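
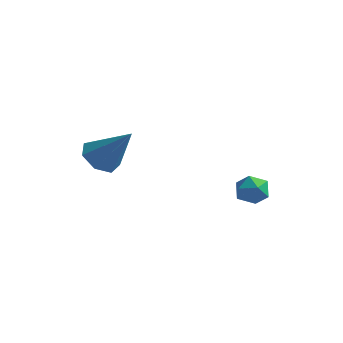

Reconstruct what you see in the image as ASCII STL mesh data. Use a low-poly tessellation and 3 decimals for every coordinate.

solid 
facet normal -0.637 -0.055 -0.769
outer loop
vertex -1.306 -0.994 2.201
vertex -1.944 -0.655 2.705
vertex -1.364 -0.232 2.195
endloop
endfacet
facet normal 0.948 0.070 -0.309
outer loop
vertex -1.306 -0.994 2.201
vertex -1.364 -0.232 2.195
vertex -0.676 -0.545 4.235
endloop
endfacet
facet normal -0.636 -0.055 -0.769
outer loop
vertex -1.364 -0.232 2.195
vertex -1.944 -0.655 2.705
vertex -1.858 0.211 2.572
endloop
endfacet
facet normal 0.625 0.775 -0.092
outer loop
vertex -1.364 -0.232 2.195
vertex -1.858 0.211 2.572
vertex -0.676 -0.545 4.235
endloop
endfacet
facet normal -0.636 -0.055 -0.770
outer loop
vertex -1.858 0.211 2.572
vertex -1.944 -0.655 2.705
vertex -2.417 0.003 3.049
endloop
endfacet
facet normal 0.009 0.913 0.409
outer loop
vertex -1.858 0.211 2.572
vertex -2.417 0.003 3.049
vertex -0.676 -0.545 4.235
endloop
endfacet
facet normal -0.637 -0.056 -0.769
outer loop
vertex -2.417 0.003 3.049
vertex -1.944 -0.655 2.705
vertex -2.619 -0.701 3.267
endloop
endfacet
facet normal -0.437 0.378 0.816
outer loop
vertex -2.417 0.003 3.049
vertex -2.619 -0.701 3.267
vertex -0.676 -0.545 4.235
endloop
endfacet
facet normal -0.637 -0.054 -0.769
outer loop
vertex -2.619 -0.701 3.267
vertex -1.944 -0.655 2.705
vertex -2.313 -1.369 3.061
endloop
endfacet
facet normal -0.376 -0.426 0.823
outer loop
vertex -2.619 -0.701 3.267
vertex -2.313 -1.369 3.061
vertex -0.676 -0.545 4.235
endloop
endfacet
facet normal -0.637 -0.055 -0.769
outer loop
vertex -2.313 -1.369 3.061
vertex -1.944 -0.655 2.705
vertex -1.729 -1.5 2.587
endloop
endfacet
facet normal 0.145 -0.893 0.425
outer loop
vertex -2.313 -1.369 3.061
vertex -1.729 -1.5 2.587
vertex -0.676 -0.545 4.235
endloop
endfacet
facet normal -0.637 -0.055 -0.769
outer loop
vertex -1.729 -1.5 2.587
vertex -1.944 -0.655 2.705
vertex -1.306 -0.994 2.201
endloop
endfacet
facet normal 0.734 -0.674 -0.079
outer loop
vertex -1.729 -1.5 2.587
vertex -1.306 -0.994 2.201
vertex -0.676 -0.545 4.235
endloop
endfacet
facet normal -0.631 0.438 0.640
outer loop
vertex 2.72 2.903 0.877
vertex 2.241 2.322 0.802
vertex 2.774 2.306 1.339
endloop
endfacet
facet normal 0.043 0.614 0.788
outer loop
vertex 2.72 2.903 0.877
vertex 2.774 2.306 1.339
vertex 3.401 2.624 1.057
endloop
endfacet
facet normal 0.323 0.923 0.209
outer loop
vertex 2.72 2.903 0.877
vertex 3.401 2.624 1.057
vertex 3.255 2.836 0.345
endloop
endfacet
facet normal -0.178 0.938 -0.297
outer loop
vertex 2.72 2.903 0.877
vertex 3.255 2.836 0.345
vertex 2.538 2.65 0.187
endloop
endfacet
facet normal -0.769 0.638 -0.031
outer loop
vertex 2.72 2.903 0.877
vertex 2.538 2.65 0.187
vertex 2.241 2.322 0.802
endloop
endfacet
facet normal 0.405 0.012 0.914
outer loop
vertex 3.401 2.624 1.057
vertex 2.774 2.306 1.339
vertex 3.342 1.87 1.093
endloop
endfacet
facet normal -0.687 -0.273 0.674
outer loop
vertex 2.774 2.306 1.339
vertex 2.241 2.322 0.802
vertex 2.625 1.684 0.935
endloop
endfacet
facet normal -0.910 0.052 -0.412
outer loop
vertex 2.241 2.322 0.802
vertex 2.538 2.65 0.187
vertex 2.479 1.896 0.223
endloop
endfacet
facet normal 0.047 0.536 -0.843
outer loop
vertex 2.538 2.65 0.187
vertex 3.255 2.836 0.345
vertex 3.106 2.214 -0.059
endloop
endfacet
facet normal 0.859 0.512 -0.024
outer loop
vertex 3.255 2.836 0.345
vertex 3.401 2.624 1.057
vertex 3.639 2.198 0.478
endloop
endfacet
facet normal 0.178 -0.938 0.297
outer loop
vertex 3.16 1.617 0.403
vertex 3.342 1.87 1.093
vertex 2.625 1.684 0.935
endloop
endfacet
facet normal -0.323 -0.923 -0.209
outer loop
vertex 3.16 1.617 0.403
vertex 2.625 1.684 0.935
vertex 2.479 1.896 0.223
endloop
endfacet
facet normal -0.043 -0.614 -0.788
outer loop
vertex 3.16 1.617 0.403
vertex 2.479 1.896 0.223
vertex 3.106 2.214 -0.059
endloop
endfacet
facet normal 0.631 -0.438 -0.640
outer loop
vertex 3.16 1.617 0.403
vertex 3.106 2.214 -0.059
vertex 3.639 2.198 0.478
endloop
endfacet
facet normal 0.769 -0.638 0.031
outer loop
vertex 3.16 1.617 0.403
vertex 3.639 2.198 0.478
vertex 3.342 1.87 1.093
endloop
endfacet
facet normal -0.047 -0.536 0.843
outer loop
vertex 2.625 1.684 0.935
vertex 3.342 1.87 1.093
vertex 2.774 2.306 1.339
endloop
endfacet
facet normal -0.859 -0.512 0.024
outer loop
vertex 2.479 1.896 0.223
vertex 2.625 1.684 0.935
vertex 2.241 2.322 0.802
endloop
endfacet
facet normal -0.405 -0.012 -0.914
outer loop
vertex 3.106 2.214 -0.059
vertex 2.479 1.896 0.223
vertex 2.538 2.65 0.187
endloop
endfacet
facet normal 0.687 0.273 -0.674
outer loop
vertex 3.639 2.198 0.478
vertex 3.106 2.214 -0.059
vertex 3.255 2.836 0.345
endloop
endfacet
facet normal 0.910 -0.052 0.412
outer loop
vertex 3.342 1.87 1.093
vertex 3.639 2.198 0.478
vertex 3.401 2.624 1.057
endloop
endfacet

endsolid


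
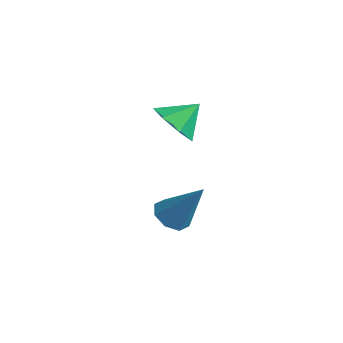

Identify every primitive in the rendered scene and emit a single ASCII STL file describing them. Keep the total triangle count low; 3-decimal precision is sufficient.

solid 
facet normal -0.312 -0.729 -0.610
outer loop
vertex 3.522 -0.29 0.805
vertex 2.898 0.171 0.573
vertex 3.639 0.125 0.249
endloop
endfacet
facet normal 0.945 0.134 0.299
outer loop
vertex 3.522 -0.29 0.805
vertex 3.639 0.125 0.249
vertex 3.222 0.929 1.207
endloop
endfacet
facet normal -0.312 -0.728 -0.611
outer loop
vertex 3.639 0.125 0.249
vertex 2.898 0.171 0.573
vertex 3.198 0.575 -0.062
endloop
endfacet
facet normal 0.763 0.619 -0.187
outer loop
vertex 3.639 0.125 0.249
vertex 3.198 0.575 -0.062
vertex 3.222 0.929 1.207
endloop
endfacet
facet normal -0.310 -0.729 -0.610
outer loop
vertex 3.198 0.575 -0.062
vertex 2.898 0.171 0.573
vertex 2.53 0.72 0.104
endloop
endfacet
facet normal 0.140 0.953 -0.269
outer loop
vertex 3.198 0.575 -0.062
vertex 2.53 0.72 0.104
vertex 3.222 0.929 1.207
endloop
endfacet
facet normal -0.312 -0.729 -0.609
outer loop
vertex 2.53 0.72 0.104
vertex 2.898 0.171 0.573
vertex 2.14 0.453 0.624
endloop
endfacet
facet normal -0.452 0.885 0.116
outer loop
vertex 2.53 0.72 0.104
vertex 2.14 0.453 0.624
vertex 3.222 0.929 1.207
endloop
endfacet
facet normal -0.312 -0.728 -0.610
outer loop
vertex 2.14 0.453 0.624
vertex 2.898 0.171 0.573
vertex 2.32 -0.027 1.105
endloop
endfacet
facet normal -0.570 0.465 0.677
outer loop
vertex 2.14 0.453 0.624
vertex 2.32 -0.027 1.105
vertex 3.222 0.929 1.207
endloop
endfacet
facet normal -0.312 -0.728 -0.610
outer loop
vertex 2.32 -0.027 1.105
vertex 2.898 0.171 0.573
vertex 2.935 -0.358 1.185
endloop
endfacet
facet normal -0.123 0.011 0.992
outer loop
vertex 2.32 -0.027 1.105
vertex 2.935 -0.358 1.185
vertex 3.222 0.929 1.207
endloop
endfacet
facet normal -0.311 -0.728 -0.611
outer loop
vertex 2.935 -0.358 1.185
vertex 2.898 0.171 0.573
vertex 3.522 -0.29 0.805
endloop
endfacet
facet normal 0.549 -0.137 0.824
outer loop
vertex 2.935 -0.358 1.185
vertex 3.522 -0.29 0.805
vertex 3.222 0.929 1.207
endloop
endfacet
facet normal -0.522 -0.223 -0.824
outer loop
vertex 3.508 0.167 -3.575
vertex 3.022 -0.037 -3.212
vertex 3.19 0.524 -3.47
endloop
endfacet
facet normal 0.695 0.684 -0.222
outer loop
vertex 3.508 0.167 -3.575
vertex 3.19 0.524 -3.47
vertex 3.898 0.337 -1.828
endloop
endfacet
facet normal -0.521 -0.223 -0.824
outer loop
vertex 3.19 0.524 -3.47
vertex 3.022 -0.037 -3.212
vertex 2.773 0.552 -3.214
endloop
endfacet
facet normal 0.108 0.992 0.067
outer loop
vertex 3.19 0.524 -3.47
vertex 2.773 0.552 -3.214
vertex 3.898 0.337 -1.828
endloop
endfacet
facet normal -0.521 -0.223 -0.824
outer loop
vertex 2.773 0.552 -3.214
vertex 3.022 -0.037 -3.212
vertex 2.502 0.236 -2.957
endloop
endfacet
facet normal -0.439 0.763 0.475
outer loop
vertex 2.773 0.552 -3.214
vertex 2.502 0.236 -2.957
vertex 3.898 0.337 -1.828
endloop
endfacet
facet normal -0.521 -0.224 -0.824
outer loop
vertex 2.502 0.236 -2.957
vertex 3.022 -0.037 -3.212
vertex 2.536 -0.241 -2.849
endloop
endfacet
facet normal -0.629 0.129 0.767
outer loop
vertex 2.502 0.236 -2.957
vertex 2.536 -0.241 -2.849
vertex 3.898 0.337 -1.828
endloop
endfacet
facet normal -0.522 -0.223 -0.824
outer loop
vertex 2.536 -0.241 -2.849
vertex 3.022 -0.037 -3.212
vertex 2.854 -0.598 -2.954
endloop
endfacet
facet normal -0.348 -0.536 0.769
outer loop
vertex 2.536 -0.241 -2.849
vertex 2.854 -0.598 -2.954
vertex 3.898 0.337 -1.828
endloop
endfacet
facet normal -0.521 -0.223 -0.824
outer loop
vertex 2.854 -0.598 -2.954
vertex 3.022 -0.037 -3.212
vertex 3.271 -0.627 -3.21
endloop
endfacet
facet normal 0.237 -0.844 0.481
outer loop
vertex 2.854 -0.598 -2.954
vertex 3.271 -0.627 -3.21
vertex 3.898 0.337 -1.828
endloop
endfacet
facet normal -0.521 -0.223 -0.824
outer loop
vertex 3.271 -0.627 -3.21
vertex 3.022 -0.037 -3.212
vertex 3.542 -0.31 -3.467
endloop
endfacet
facet normal 0.786 -0.614 0.072
outer loop
vertex 3.271 -0.627 -3.21
vertex 3.542 -0.31 -3.467
vertex 3.898 0.337 -1.828
endloop
endfacet
facet normal -0.521 -0.224 -0.824
outer loop
vertex 3.542 -0.31 -3.467
vertex 3.022 -0.037 -3.212
vertex 3.508 0.167 -3.575
endloop
endfacet
facet normal 0.975 0.020 -0.220
outer loop
vertex 3.542 -0.31 -3.467
vertex 3.508 0.167 -3.575
vertex 3.898 0.337 -1.828
endloop
endfacet

endsolid


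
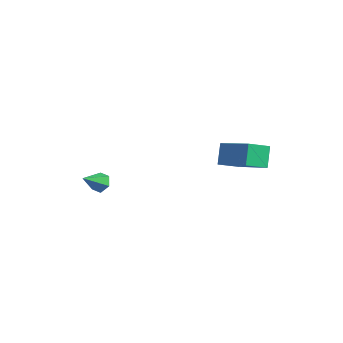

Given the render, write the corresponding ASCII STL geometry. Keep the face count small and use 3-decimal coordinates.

solid 
facet normal 0.042 0.795 -0.605
outer loop
vertex -3.307 -1.97 -3.246
vertex -3.615 -1.699 -2.911
vertex -3.088 -1.685 -2.856
endloop
endfacet
facet normal 0.830 -0.554 -0.061
outer loop
vertex -3.307 -1.97 -3.246
vertex -3.088 -1.685 -2.856
vertex -3.665 -2.621 -2.209
endloop
endfacet
facet normal 0.042 0.795 -0.605
outer loop
vertex -3.088 -1.685 -2.856
vertex -3.615 -1.699 -2.911
vertex -3.396 -1.414 -2.521
endloop
endfacet
facet normal 0.740 0.009 0.673
outer loop
vertex -3.088 -1.685 -2.856
vertex -3.396 -1.414 -2.521
vertex -3.665 -2.621 -2.209
endloop
endfacet
facet normal 0.042 0.795 -0.605
outer loop
vertex -3.396 -1.414 -2.521
vertex -3.615 -1.699 -2.911
vertex -3.923 -1.427 -2.575
endloop
endfacet
facet normal -0.105 0.271 0.957
outer loop
vertex -3.396 -1.414 -2.521
vertex -3.923 -1.427 -2.575
vertex -3.665 -2.621 -2.209
endloop
endfacet
facet normal 0.042 0.795 -0.605
outer loop
vertex -3.923 -1.427 -2.575
vertex -3.615 -1.699 -2.911
vertex -4.142 -1.712 -2.965
endloop
endfacet
facet normal -0.862 -0.031 0.506
outer loop
vertex -3.923 -1.427 -2.575
vertex -4.142 -1.712 -2.965
vertex -3.665 -2.621 -2.209
endloop
endfacet
facet normal 0.042 0.795 -0.605
outer loop
vertex -4.142 -1.712 -2.965
vertex -3.615 -1.699 -2.911
vertex -3.834 -1.983 -3.3
endloop
endfacet
facet normal -0.771 -0.594 -0.228
outer loop
vertex -4.142 -1.712 -2.965
vertex -3.834 -1.983 -3.3
vertex -3.665 -2.621 -2.209
endloop
endfacet
facet normal 0.042 0.795 -0.605
outer loop
vertex -3.834 -1.983 -3.3
vertex -3.615 -1.699 -2.911
vertex -3.307 -1.97 -3.246
endloop
endfacet
facet normal 0.074 -0.856 -0.512
outer loop
vertex -3.834 -1.983 -3.3
vertex -3.307 -1.97 -3.246
vertex -3.665 -2.621 -2.209
endloop
endfacet
facet normal -0.878 0.092 -0.469
outer loop
vertex 0.197 1.514 -0.037
vertex 0.516 2.422 -0.456
vertex 0.592 0.987 -0.881
endloop
endfacet
facet normal -0.304 -0.865 0.398
outer loop
vertex 2.384 0.798 0.076
vertex 0.197 1.514 -0.037
vertex 0.592 0.987 -0.881
endloop
endfacet
facet normal -0.878 0.092 -0.469
outer loop
vertex 0.592 0.987 -0.881
vertex 0.516 2.422 -0.456
vertex 0.911 1.895 -1.299
endloop
endfacet
facet normal 0.369 -0.492 -0.788
outer loop
vertex 0.911 1.895 -1.299
vertex 2.384 0.798 0.076
vertex 0.592 0.987 -0.881
endloop
endfacet
facet normal -0.369 0.493 0.788
outer loop
vertex 0.197 1.514 -0.037
vertex 2.308 2.233 0.501
vertex 0.516 2.422 -0.456
endloop
endfacet
facet normal -0.304 -0.865 0.399
outer loop
vertex 1.989 1.325 0.919
vertex 0.197 1.514 -0.037
vertex 2.384 0.798 0.076
endloop
endfacet
facet normal -0.369 0.492 0.788
outer loop
vertex 1.989 1.325 0.919
vertex 2.308 2.233 0.501
vertex 0.197 1.514 -0.037
endloop
endfacet
facet normal 0.304 0.865 -0.398
outer loop
vertex 0.516 2.422 -0.456
vertex 2.308 2.233 0.501
vertex 0.911 1.895 -1.299
endloop
endfacet
facet normal 0.368 -0.493 -0.788
outer loop
vertex 2.703 1.706 -0.343
vertex 2.384 0.798 0.076
vertex 0.911 1.895 -1.299
endloop
endfacet
facet normal 0.304 0.866 -0.398
outer loop
vertex 0.911 1.895 -1.299
vertex 2.308 2.233 0.501
vertex 2.703 1.706 -0.343
endloop
endfacet
facet normal 0.878 -0.092 0.469
outer loop
vertex 2.703 1.706 -0.343
vertex 1.989 1.325 0.919
vertex 2.384 0.798 0.076
endloop
endfacet
facet normal 0.878 -0.093 0.469
outer loop
vertex 2.308 2.233 0.501
vertex 1.989 1.325 0.919
vertex 2.703 1.706 -0.343
endloop
endfacet

endsolid


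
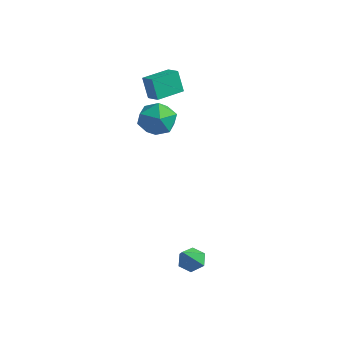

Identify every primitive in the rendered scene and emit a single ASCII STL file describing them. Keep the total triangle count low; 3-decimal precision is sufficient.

solid 
facet normal -0.557 -0.185 0.810
outer loop
vertex -3.564 1.244 2.073
vertex -2.948 0.207 2.26
vertex -2.559 1.247 2.765
endloop
endfacet
facet normal -0.486 0.517 0.704
outer loop
vertex -3.564 1.244 2.073
vertex -2.559 1.247 2.765
vertex -2.753 2.149 1.968
endloop
endfacet
facet normal -0.740 0.670 0.055
outer loop
vertex -3.564 1.244 2.073
vertex -2.753 2.149 1.968
vertex -3.262 1.668 0.97
endloop
endfacet
facet normal -0.968 0.061 -0.242
outer loop
vertex -3.564 1.244 2.073
vertex -3.262 1.668 0.97
vertex -3.383 0.467 1.15
endloop
endfacet
facet normal -0.855 -0.467 0.226
outer loop
vertex -3.564 1.244 2.073
vertex -3.383 0.467 1.15
vertex -2.948 0.207 2.26
endloop
endfacet
facet normal 0.209 0.672 0.710
outer loop
vertex -2.753 2.149 1.968
vertex -2.559 1.247 2.765
vertex -1.637 1.673 2.09
endloop
endfacet
facet normal 0.096 -0.464 0.881
outer loop
vertex -2.559 1.247 2.765
vertex -2.948 0.207 2.26
vertex -1.758 0.472 2.27
endloop
endfacet
facet normal -0.386 -0.920 -0.065
outer loop
vertex -2.948 0.207 2.26
vertex -3.383 0.467 1.15
vertex -2.267 -0.009 1.272
endloop
endfacet
facet normal -0.570 -0.065 -0.819
outer loop
vertex -3.383 0.467 1.15
vertex -3.262 1.668 0.97
vertex -2.461 0.893 0.475
endloop
endfacet
facet normal -0.202 0.919 -0.340
outer loop
vertex -3.262 1.668 0.97
vertex -2.753 2.149 1.968
vertex -2.072 1.933 0.98
endloop
endfacet
facet normal 0.968 -0.061 0.242
outer loop
vertex -1.456 0.896 1.167
vertex -1.637 1.673 2.09
vertex -1.758 0.472 2.27
endloop
endfacet
facet normal 0.740 -0.670 -0.055
outer loop
vertex -1.456 0.896 1.167
vertex -1.758 0.472 2.27
vertex -2.267 -0.009 1.272
endloop
endfacet
facet normal 0.486 -0.517 -0.704
outer loop
vertex -1.456 0.896 1.167
vertex -2.267 -0.009 1.272
vertex -2.461 0.893 0.475
endloop
endfacet
facet normal 0.557 0.185 -0.810
outer loop
vertex -1.456 0.896 1.167
vertex -2.461 0.893 0.475
vertex -2.072 1.933 0.98
endloop
endfacet
facet normal 0.855 0.467 -0.226
outer loop
vertex -1.456 0.896 1.167
vertex -2.072 1.933 0.98
vertex -1.637 1.673 2.09
endloop
endfacet
facet normal 0.570 0.065 0.819
outer loop
vertex -1.758 0.472 2.27
vertex -1.637 1.673 2.09
vertex -2.559 1.247 2.765
endloop
endfacet
facet normal 0.202 -0.919 0.340
outer loop
vertex -2.267 -0.009 1.272
vertex -1.758 0.472 2.27
vertex -2.948 0.207 2.26
endloop
endfacet
facet normal -0.209 -0.672 -0.710
outer loop
vertex -2.461 0.893 0.475
vertex -2.267 -0.009 1.272
vertex -3.383 0.467 1.15
endloop
endfacet
facet normal -0.096 0.464 -0.881
outer loop
vertex -2.072 1.933 0.98
vertex -2.461 0.893 0.475
vertex -3.262 1.668 0.97
endloop
endfacet
facet normal 0.386 0.920 0.065
outer loop
vertex -1.637 1.673 2.09
vertex -2.072 1.933 0.98
vertex -2.753 2.149 1.968
endloop
endfacet
facet normal -0.143 0.588 -0.796
outer loop
vertex 4.55 -3.168 -3.976
vertex 3.788 -3.238 -3.891
vertex 4.164 -2.667 -3.537
endloop
endfacet
facet normal 0.847 0.234 0.477
outer loop
vertex 4.55 -3.168 -3.976
vertex 4.164 -2.667 -3.537
vertex 4.032 -4.242 -2.529
endloop
endfacet
facet normal -0.142 0.587 -0.797
outer loop
vertex 4.164 -2.667 -3.537
vertex 3.788 -3.238 -3.891
vertex 3.402 -2.736 -3.452
endloop
endfacet
facet normal 0.046 0.536 0.843
outer loop
vertex 4.164 -2.667 -3.537
vertex 3.402 -2.736 -3.452
vertex 4.032 -4.242 -2.529
endloop
endfacet
facet normal -0.142 0.587 -0.797
outer loop
vertex 3.402 -2.736 -3.452
vertex 3.788 -3.238 -3.891
vertex 3.026 -3.307 -3.806
endloop
endfacet
facet normal -0.750 0.088 0.655
outer loop
vertex 3.402 -2.736 -3.452
vertex 3.026 -3.307 -3.806
vertex 4.032 -4.242 -2.529
endloop
endfacet
facet normal -0.142 0.588 -0.797
outer loop
vertex 3.026 -3.307 -3.806
vertex 3.788 -3.238 -3.891
vertex 3.411 -3.809 -4.245
endloop
endfacet
facet normal -0.744 -0.660 0.103
outer loop
vertex 3.026 -3.307 -3.806
vertex 3.411 -3.809 -4.245
vertex 4.032 -4.242 -2.529
endloop
endfacet
facet normal -0.143 0.588 -0.796
outer loop
vertex 3.411 -3.809 -4.245
vertex 3.788 -3.238 -3.891
vertex 4.174 -3.739 -4.33
endloop
endfacet
facet normal 0.059 -0.963 -0.264
outer loop
vertex 3.411 -3.809 -4.245
vertex 4.174 -3.739 -4.33
vertex 4.032 -4.242 -2.529
endloop
endfacet
facet normal -0.143 0.588 -0.796
outer loop
vertex 4.174 -3.739 -4.33
vertex 3.788 -3.238 -3.891
vertex 4.55 -3.168 -3.976
endloop
endfacet
facet normal 0.854 -0.515 -0.076
outer loop
vertex 4.174 -3.739 -4.33
vertex 4.55 -3.168 -3.976
vertex 4.032 -4.242 -2.529
endloop
endfacet
facet normal -0.911 0.202 -0.360
outer loop
vertex -4.137 1.692 3.824
vertex -3.777 3.354 3.845
vertex -3.637 1.6 2.509
endloop
endfacet
facet normal -0.212 -0.977 -0.012
outer loop
vertex -2.763 1.406 2.855
vertex -4.137 1.692 3.824
vertex -3.637 1.6 2.509
endloop
endfacet
facet normal -0.911 0.202 -0.361
outer loop
vertex -3.637 1.6 2.509
vertex -3.777 3.354 3.845
vertex -3.277 3.261 2.53
endloop
endfacet
facet normal 0.355 -0.065 -0.933
outer loop
vertex -3.277 3.261 2.53
vertex -2.763 1.406 2.855
vertex -3.637 1.6 2.509
endloop
endfacet
facet normal -0.355 0.065 0.933
outer loop
vertex -4.137 1.692 3.824
vertex -2.903 3.16 4.191
vertex -3.777 3.354 3.845
endloop
endfacet
facet normal -0.211 -0.977 -0.011
outer loop
vertex -3.263 1.499 4.17
vertex -4.137 1.692 3.824
vertex -2.763 1.406 2.855
endloop
endfacet
facet normal -0.355 0.065 0.933
outer loop
vertex -3.263 1.499 4.17
vertex -2.903 3.16 4.191
vertex -4.137 1.692 3.824
endloop
endfacet
facet normal 0.212 0.977 0.012
outer loop
vertex -3.777 3.354 3.845
vertex -2.903 3.16 4.191
vertex -3.277 3.261 2.53
endloop
endfacet
facet normal 0.355 -0.065 -0.933
outer loop
vertex -2.403 3.068 2.876
vertex -2.763 1.406 2.855
vertex -3.277 3.261 2.53
endloop
endfacet
facet normal 0.211 0.977 0.012
outer loop
vertex -3.277 3.261 2.53
vertex -2.903 3.16 4.191
vertex -2.403 3.068 2.876
endloop
endfacet
facet normal 0.911 -0.202 0.361
outer loop
vertex -2.403 3.068 2.876
vertex -3.263 1.499 4.17
vertex -2.763 1.406 2.855
endloop
endfacet
facet normal 0.911 -0.202 0.360
outer loop
vertex -2.903 3.16 4.191
vertex -3.263 1.499 4.17
vertex -2.403 3.068 2.876
endloop
endfacet

endsolid


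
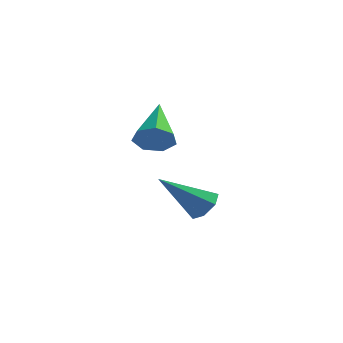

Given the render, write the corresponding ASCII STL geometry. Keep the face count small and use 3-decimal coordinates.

solid 
facet normal 0.591 0.477 -0.651
outer loop
vertex -0.904 3.674 -3.876
vertex -1.458 4.023 -4.123
vertex -1.027 4.201 -3.601
endloop
endfacet
facet normal 0.574 -0.269 0.773
outer loop
vertex -0.904 3.674 -3.876
vertex -1.027 4.201 -3.601
vertex -2.682 3.037 -2.777
endloop
endfacet
facet normal 0.591 0.477 -0.651
outer loop
vertex -1.027 4.201 -3.601
vertex -1.458 4.023 -4.123
vertex -1.475 4.595 -3.719
endloop
endfacet
facet normal 0.142 0.429 0.892
outer loop
vertex -1.027 4.201 -3.601
vertex -1.475 4.595 -3.719
vertex -2.682 3.037 -2.777
endloop
endfacet
facet normal 0.593 0.476 -0.650
outer loop
vertex -1.475 4.595 -3.719
vertex -1.458 4.023 -4.123
vertex -1.909 4.558 -4.142
endloop
endfacet
facet normal -0.528 0.700 0.481
outer loop
vertex -1.475 4.595 -3.719
vertex -1.909 4.558 -4.142
vertex -2.682 3.037 -2.777
endloop
endfacet
facet normal 0.592 0.476 -0.650
outer loop
vertex -1.909 4.558 -4.142
vertex -1.458 4.023 -4.123
vertex -2.004 4.119 -4.55
endloop
endfacet
facet normal -0.929 0.339 -0.148
outer loop
vertex -1.909 4.558 -4.142
vertex -2.004 4.119 -4.55
vertex -2.682 3.037 -2.777
endloop
endfacet
facet normal 0.592 0.476 -0.650
outer loop
vertex -2.004 4.119 -4.55
vertex -1.458 4.023 -4.123
vertex -1.688 3.607 -4.637
endloop
endfacet
facet normal -0.762 -0.381 -0.524
outer loop
vertex -2.004 4.119 -4.55
vertex -1.688 3.607 -4.637
vertex -2.682 3.037 -2.777
endloop
endfacet
facet normal 0.590 0.478 -0.651
outer loop
vertex -1.688 3.607 -4.637
vertex -1.458 4.023 -4.123
vertex -1.198 3.41 -4.337
endloop
endfacet
facet normal -0.149 -0.920 -0.362
outer loop
vertex -1.688 3.607 -4.637
vertex -1.198 3.41 -4.337
vertex -2.682 3.037 -2.777
endloop
endfacet
facet normal 0.591 0.478 -0.650
outer loop
vertex -1.198 3.41 -4.337
vertex -1.458 4.023 -4.123
vertex -0.904 3.674 -3.876
endloop
endfacet
facet normal 0.444 -0.870 0.215
outer loop
vertex -1.198 3.41 -4.337
vertex -0.904 3.674 -3.876
vertex -2.682 3.037 -2.777
endloop
endfacet
facet normal 0.297 -0.813 -0.501
outer loop
vertex -1.124 0.889 0.123
vertex -1.772 0.858 -0.211
vertex -1.168 1.209 -0.422
endloop
endfacet
facet normal 0.811 0.530 0.246
outer loop
vertex -1.124 0.889 0.123
vertex -1.168 1.209 -0.422
vertex -2.368 2.482 0.791
endloop
endfacet
facet normal 0.298 -0.813 -0.501
outer loop
vertex -1.168 1.209 -0.422
vertex -1.772 0.858 -0.211
vertex -1.667 1.264 -0.808
endloop
endfacet
facet normal 0.419 0.802 -0.427
outer loop
vertex -1.168 1.209 -0.422
vertex -1.667 1.264 -0.808
vertex -2.368 2.482 0.791
endloop
endfacet
facet normal 0.298 -0.813 -0.500
outer loop
vertex -1.667 1.264 -0.808
vertex -1.772 0.858 -0.211
vertex -2.246 1.013 -0.745
endloop
endfacet
facet normal -0.358 0.660 -0.660
outer loop
vertex -1.667 1.264 -0.808
vertex -2.246 1.013 -0.745
vertex -2.368 2.482 0.791
endloop
endfacet
facet normal 0.298 -0.813 -0.501
outer loop
vertex -2.246 1.013 -0.745
vertex -1.772 0.858 -0.211
vertex -2.467 0.645 -0.279
endloop
endfacet
facet normal -0.937 0.212 -0.277
outer loop
vertex -2.246 1.013 -0.745
vertex -2.467 0.645 -0.279
vertex -2.368 2.482 0.791
endloop
endfacet
facet normal 0.298 -0.812 -0.502
outer loop
vertex -2.467 0.645 -0.279
vertex -1.772 0.858 -0.211
vertex -2.165 0.437 0.237
endloop
endfacet
facet normal -0.879 -0.204 0.432
outer loop
vertex -2.467 0.645 -0.279
vertex -2.165 0.437 0.237
vertex -2.368 2.482 0.791
endloop
endfacet
facet normal 0.298 -0.812 -0.502
outer loop
vertex -2.165 0.437 0.237
vertex -1.772 0.858 -0.211
vertex -1.567 0.546 0.416
endloop
endfacet
facet normal -0.229 -0.276 0.934
outer loop
vertex -2.165 0.437 0.237
vertex -1.567 0.546 0.416
vertex -2.368 2.482 0.791
endloop
endfacet
facet normal 0.297 -0.812 -0.502
outer loop
vertex -1.567 0.546 0.416
vertex -1.772 0.858 -0.211
vertex -1.124 0.889 0.123
endloop
endfacet
facet normal 0.523 0.052 0.851
outer loop
vertex -1.567 0.546 0.416
vertex -1.124 0.889 0.123
vertex -2.368 2.482 0.791
endloop
endfacet

endsolid


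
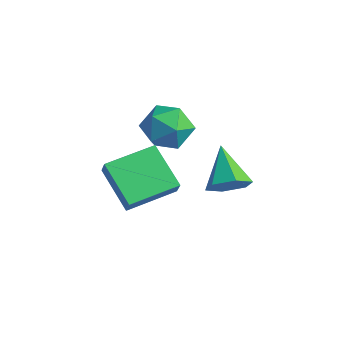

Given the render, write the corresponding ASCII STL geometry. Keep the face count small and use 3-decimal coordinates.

solid 
facet normal 0.327 0.848 0.418
outer loop
vertex 0.366 1.606 0.318
vertex 0.784 1.009 1.202
vertex 1.44 1.208 0.284
endloop
endfacet
facet normal 0.324 0.899 -0.295
outer loop
vertex 0.366 1.606 0.318
vertex 1.44 1.208 0.284
vertex 0.775 1.142 -0.647
endloop
endfacet
facet normal -0.343 0.782 -0.521
outer loop
vertex 0.366 1.606 0.318
vertex 0.775 1.142 -0.647
vertex -0.292 0.903 -0.304
endloop
endfacet
facet normal -0.751 0.658 0.051
outer loop
vertex 0.366 1.606 0.318
vertex -0.292 0.903 -0.304
vertex -0.286 0.821 0.839
endloop
endfacet
facet normal -0.337 0.699 0.631
outer loop
vertex 0.366 1.606 0.318
vertex -0.286 0.821 0.839
vertex 0.784 1.009 1.202
endloop
endfacet
facet normal 0.739 0.381 -0.555
outer loop
vertex 0.775 1.142 -0.647
vertex 1.44 1.208 0.284
vertex 1.446 0.259 -0.359
endloop
endfacet
facet normal 0.745 0.298 0.597
outer loop
vertex 1.44 1.208 0.284
vertex 0.784 1.009 1.202
vertex 1.452 0.177 0.784
endloop
endfacet
facet normal -0.330 0.057 0.942
outer loop
vertex 0.784 1.009 1.202
vertex -0.286 0.821 0.839
vertex 0.385 -0.062 1.127
endloop
endfacet
facet normal -1.000 -0.009 0.005
outer loop
vertex -0.286 0.821 0.839
vertex -0.292 0.903 -0.304
vertex -0.28 -0.128 0.196
endloop
endfacet
facet normal -0.339 0.191 -0.921
outer loop
vertex -0.292 0.903 -0.304
vertex 0.775 1.142 -0.647
vertex 0.376 0.071 -0.722
endloop
endfacet
facet normal 0.751 -0.658 -0.051
outer loop
vertex 0.794 -0.526 0.162
vertex 1.446 0.259 -0.359
vertex 1.452 0.177 0.784
endloop
endfacet
facet normal 0.343 -0.782 0.521
outer loop
vertex 0.794 -0.526 0.162
vertex 1.452 0.177 0.784
vertex 0.385 -0.062 1.127
endloop
endfacet
facet normal -0.324 -0.899 0.295
outer loop
vertex 0.794 -0.526 0.162
vertex 0.385 -0.062 1.127
vertex -0.28 -0.128 0.196
endloop
endfacet
facet normal -0.327 -0.848 -0.418
outer loop
vertex 0.794 -0.526 0.162
vertex -0.28 -0.128 0.196
vertex 0.376 0.071 -0.722
endloop
endfacet
facet normal 0.337 -0.699 -0.631
outer loop
vertex 0.794 -0.526 0.162
vertex 0.376 0.071 -0.722
vertex 1.446 0.259 -0.359
endloop
endfacet
facet normal 1.000 0.009 -0.005
outer loop
vertex 1.452 0.177 0.784
vertex 1.446 0.259 -0.359
vertex 1.44 1.208 0.284
endloop
endfacet
facet normal 0.339 -0.191 0.921
outer loop
vertex 0.385 -0.062 1.127
vertex 1.452 0.177 0.784
vertex 0.784 1.009 1.202
endloop
endfacet
facet normal -0.739 -0.381 0.555
outer loop
vertex -0.28 -0.128 0.196
vertex 0.385 -0.062 1.127
vertex -0.286 0.821 0.839
endloop
endfacet
facet normal -0.745 -0.298 -0.597
outer loop
vertex 0.376 0.071 -0.722
vertex -0.28 -0.128 0.196
vertex -0.292 0.903 -0.304
endloop
endfacet
facet normal 0.330 -0.057 -0.942
outer loop
vertex 1.446 0.259 -0.359
vertex 0.376 0.071 -0.722
vertex 0.775 1.142 -0.647
endloop
endfacet
facet normal -0.852 0.205 0.482
outer loop
vertex 0.082 -2.284 -0.535
vertex 0.706 -0.229 -0.306
vertex -0.298 -2.085 -1.291
endloop
endfacet
facet normal -0.288 -0.952 -0.105
outer loop
vertex 1.474 -2.511 -2.294
vertex 0.082 -2.284 -0.535
vertex -0.298 -2.085 -1.291
endloop
endfacet
facet normal -0.852 0.205 0.482
outer loop
vertex -0.298 -2.085 -1.291
vertex 0.706 -0.229 -0.306
vertex 0.326 -0.03 -1.063
endloop
endfacet
facet normal -0.437 0.229 -0.870
outer loop
vertex 0.326 -0.03 -1.063
vertex 1.474 -2.511 -2.294
vertex -0.298 -2.085 -1.291
endloop
endfacet
facet normal 0.437 -0.230 0.870
outer loop
vertex 0.082 -2.284 -0.535
vertex 2.478 -0.655 -1.309
vertex 0.706 -0.229 -0.306
endloop
endfacet
facet normal -0.288 -0.952 -0.105
outer loop
vertex 1.854 -2.71 -1.537
vertex 0.082 -2.284 -0.535
vertex 1.474 -2.511 -2.294
endloop
endfacet
facet normal 0.437 -0.229 0.870
outer loop
vertex 1.854 -2.71 -1.537
vertex 2.478 -0.655 -1.309
vertex 0.082 -2.284 -0.535
endloop
endfacet
facet normal 0.288 0.952 0.105
outer loop
vertex 0.706 -0.229 -0.306
vertex 2.478 -0.655 -1.309
vertex 0.326 -0.03 -1.063
endloop
endfacet
facet normal -0.437 0.230 -0.870
outer loop
vertex 2.098 -0.456 -2.065
vertex 1.474 -2.511 -2.294
vertex 0.326 -0.03 -1.063
endloop
endfacet
facet normal 0.288 0.952 0.106
outer loop
vertex 0.326 -0.03 -1.063
vertex 2.478 -0.655 -1.309
vertex 2.098 -0.456 -2.065
endloop
endfacet
facet normal 0.852 -0.205 -0.482
outer loop
vertex 2.098 -0.456 -2.065
vertex 1.854 -2.71 -1.537
vertex 1.474 -2.511 -2.294
endloop
endfacet
facet normal 0.852 -0.205 -0.482
outer loop
vertex 2.478 -0.655 -1.309
vertex 1.854 -2.71 -1.537
vertex 2.098 -0.456 -2.065
endloop
endfacet
facet normal 0.693 -0.478 -0.540
outer loop
vertex 2.303 2.606 -3.336
vertex 1.783 2.772 -4.15
vertex 2.457 3.421 -3.859
endloop
endfacet
facet normal 0.377 0.449 0.810
outer loop
vertex 2.303 2.606 -3.336
vertex 2.457 3.421 -3.859
vertex 0.397 3.728 -3.07
endloop
endfacet
facet normal 0.693 -0.478 -0.540
outer loop
vertex 2.457 3.421 -3.859
vertex 1.783 2.772 -4.15
vertex 1.937 3.587 -4.673
endloop
endfacet
facet normal 0.179 0.980 0.086
outer loop
vertex 2.457 3.421 -3.859
vertex 1.937 3.587 -4.673
vertex 0.397 3.728 -3.07
endloop
endfacet
facet normal 0.693 -0.478 -0.540
outer loop
vertex 1.937 3.587 -4.673
vertex 1.783 2.772 -4.15
vertex 1.263 2.938 -4.964
endloop
endfacet
facet normal -0.469 0.718 -0.514
outer loop
vertex 1.937 3.587 -4.673
vertex 1.263 2.938 -4.964
vertex 0.397 3.728 -3.07
endloop
endfacet
facet normal 0.692 -0.479 -0.540
outer loop
vertex 1.263 2.938 -4.964
vertex 1.783 2.772 -4.15
vertex 1.108 2.124 -4.441
endloop
endfacet
facet normal -0.918 -0.075 -0.389
outer loop
vertex 1.263 2.938 -4.964
vertex 1.108 2.124 -4.441
vertex 0.397 3.728 -3.07
endloop
endfacet
facet normal 0.692 -0.478 -0.540
outer loop
vertex 1.108 2.124 -4.441
vertex 1.783 2.772 -4.15
vertex 1.628 1.958 -3.628
endloop
endfacet
facet normal -0.720 -0.607 0.337
outer loop
vertex 1.108 2.124 -4.441
vertex 1.628 1.958 -3.628
vertex 0.397 3.728 -3.07
endloop
endfacet
facet normal 0.693 -0.478 -0.540
outer loop
vertex 1.628 1.958 -3.628
vertex 1.783 2.772 -4.15
vertex 2.303 2.606 -3.336
endloop
endfacet
facet normal -0.073 -0.346 0.936
outer loop
vertex 1.628 1.958 -3.628
vertex 2.303 2.606 -3.336
vertex 0.397 3.728 -3.07
endloop
endfacet

endsolid


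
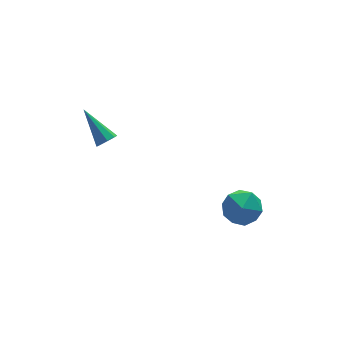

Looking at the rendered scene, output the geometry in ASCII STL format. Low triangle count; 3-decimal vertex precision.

solid 
facet normal 0.232 -0.771 -0.593
outer loop
vertex -3.452 1.631 0.054
vertex -3.743 1.879 -0.382
vertex -3.195 1.897 -0.191
endloop
endfacet
facet normal 0.701 -0.021 0.713
outer loop
vertex -3.452 1.631 0.054
vertex -3.195 1.897 -0.191
vertex -4.237 3.521 0.882
endloop
endfacet
facet normal 0.232 -0.770 -0.594
outer loop
vertex -3.195 1.897 -0.191
vertex -3.743 1.879 -0.382
vertex -3.259 2.153 -0.548
endloop
endfacet
facet normal 0.876 0.452 0.167
outer loop
vertex -3.195 1.897 -0.191
vertex -3.259 2.153 -0.548
vertex -4.237 3.521 0.882
endloop
endfacet
facet normal 0.232 -0.770 -0.594
outer loop
vertex -3.259 2.153 -0.548
vertex -3.743 1.879 -0.382
vertex -3.606 2.249 -0.808
endloop
endfacet
facet normal 0.505 0.769 -0.390
outer loop
vertex -3.259 2.153 -0.548
vertex -3.606 2.249 -0.808
vertex -4.237 3.521 0.882
endloop
endfacet
facet normal 0.232 -0.770 -0.594
outer loop
vertex -3.606 2.249 -0.808
vertex -3.743 1.879 -0.382
vertex -4.033 2.128 -0.818
endloop
endfacet
facet normal -0.197 0.747 -0.635
outer loop
vertex -3.606 2.249 -0.808
vertex -4.033 2.128 -0.818
vertex -4.237 3.521 0.882
endloop
endfacet
facet normal 0.233 -0.770 -0.594
outer loop
vertex -4.033 2.128 -0.818
vertex -3.743 1.879 -0.382
vertex -4.29 1.861 -0.573
endloop
endfacet
facet normal -0.815 0.397 -0.423
outer loop
vertex -4.033 2.128 -0.818
vertex -4.29 1.861 -0.573
vertex -4.237 3.521 0.882
endloop
endfacet
facet normal 0.232 -0.771 -0.593
outer loop
vertex -4.29 1.861 -0.573
vertex -3.743 1.879 -0.382
vertex -4.226 1.606 -0.216
endloop
endfacet
facet normal -0.989 -0.076 0.123
outer loop
vertex -4.29 1.861 -0.573
vertex -4.226 1.606 -0.216
vertex -4.237 3.521 0.882
endloop
endfacet
facet normal 0.232 -0.771 -0.594
outer loop
vertex -4.226 1.606 -0.216
vertex -3.743 1.879 -0.382
vertex -3.879 1.51 0.044
endloop
endfacet
facet normal -0.618 -0.394 0.680
outer loop
vertex -4.226 1.606 -0.216
vertex -3.879 1.51 0.044
vertex -4.237 3.521 0.882
endloop
endfacet
facet normal 0.232 -0.771 -0.593
outer loop
vertex -3.879 1.51 0.044
vertex -3.743 1.879 -0.382
vertex -3.452 1.631 0.054
endloop
endfacet
facet normal 0.083 -0.371 0.925
outer loop
vertex -3.879 1.51 0.044
vertex -3.452 1.631 0.054
vertex -4.237 3.521 0.882
endloop
endfacet
facet normal 0.131 0.567 0.813
outer loop
vertex 1.209 -2.56 -2.334
vertex 0.326 -3.085 -1.826
vertex 1.386 -3.502 -1.706
endloop
endfacet
facet normal 0.751 0.458 0.476
outer loop
vertex 1.209 -2.56 -2.334
vertex 1.386 -3.502 -1.706
vertex 1.935 -3.366 -2.703
endloop
endfacet
facet normal 0.684 0.704 -0.191
outer loop
vertex 1.209 -2.56 -2.334
vertex 1.935 -3.366 -2.703
vertex 1.214 -2.864 -3.439
endloop
endfacet
facet normal 0.023 0.964 -0.265
outer loop
vertex 1.209 -2.56 -2.334
vertex 1.214 -2.864 -3.439
vertex 0.219 -2.691 -2.897
endloop
endfacet
facet normal -0.318 0.879 0.355
outer loop
vertex 1.209 -2.56 -2.334
vertex 0.219 -2.691 -2.897
vertex 0.326 -3.085 -1.826
endloop
endfacet
facet normal 0.863 -0.245 0.442
outer loop
vertex 1.935 -3.366 -2.703
vertex 1.386 -3.502 -1.706
vertex 1.501 -4.389 -2.423
endloop
endfacet
facet normal -0.139 -0.070 0.988
outer loop
vertex 1.386 -3.502 -1.706
vertex 0.326 -3.085 -1.826
vertex 0.506 -4.216 -1.881
endloop
endfacet
facet normal -0.866 0.435 0.247
outer loop
vertex 0.326 -3.085 -1.826
vertex 0.219 -2.691 -2.897
vertex -0.215 -3.714 -2.617
endloop
endfacet
facet normal -0.313 0.572 -0.758
outer loop
vertex 0.219 -2.691 -2.897
vertex 1.214 -2.864 -3.439
vertex 0.334 -3.578 -3.614
endloop
endfacet
facet normal 0.756 0.151 -0.637
outer loop
vertex 1.214 -2.864 -3.439
vertex 1.935 -3.366 -2.703
vertex 1.394 -3.995 -3.494
endloop
endfacet
facet normal -0.023 -0.964 0.265
outer loop
vertex 0.511 -4.52 -2.986
vertex 1.501 -4.389 -2.423
vertex 0.506 -4.216 -1.881
endloop
endfacet
facet normal -0.684 -0.704 0.191
outer loop
vertex 0.511 -4.52 -2.986
vertex 0.506 -4.216 -1.881
vertex -0.215 -3.714 -2.617
endloop
endfacet
facet normal -0.751 -0.458 -0.476
outer loop
vertex 0.511 -4.52 -2.986
vertex -0.215 -3.714 -2.617
vertex 0.334 -3.578 -3.614
endloop
endfacet
facet normal -0.131 -0.567 -0.813
outer loop
vertex 0.511 -4.52 -2.986
vertex 0.334 -3.578 -3.614
vertex 1.394 -3.995 -3.494
endloop
endfacet
facet normal 0.318 -0.879 -0.355
outer loop
vertex 0.511 -4.52 -2.986
vertex 1.394 -3.995 -3.494
vertex 1.501 -4.389 -2.423
endloop
endfacet
facet normal 0.313 -0.572 0.758
outer loop
vertex 0.506 -4.216 -1.881
vertex 1.501 -4.389 -2.423
vertex 1.386 -3.502 -1.706
endloop
endfacet
facet normal -0.756 -0.151 0.637
outer loop
vertex -0.215 -3.714 -2.617
vertex 0.506 -4.216 -1.881
vertex 0.326 -3.085 -1.826
endloop
endfacet
facet normal -0.863 0.245 -0.442
outer loop
vertex 0.334 -3.578 -3.614
vertex -0.215 -3.714 -2.617
vertex 0.219 -2.691 -2.897
endloop
endfacet
facet normal 0.139 0.070 -0.988
outer loop
vertex 1.394 -3.995 -3.494
vertex 0.334 -3.578 -3.614
vertex 1.214 -2.864 -3.439
endloop
endfacet
facet normal 0.866 -0.435 -0.247
outer loop
vertex 1.501 -4.389 -2.423
vertex 1.394 -3.995 -3.494
vertex 1.935 -3.366 -2.703
endloop
endfacet

endsolid


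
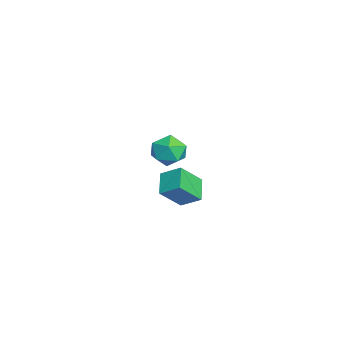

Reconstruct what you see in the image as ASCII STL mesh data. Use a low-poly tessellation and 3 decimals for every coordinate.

solid 
facet normal -0.880 0.063 0.471
outer loop
vertex 2.66 -0.808 4.678
vertex 2.201 0.028 3.709
vertex 2.332 -1.578 4.169
endloop
endfacet
facet normal 0.337 -0.615 0.713
outer loop
vertex 3.299 -1.648 3.651
vertex 2.66 -0.808 4.678
vertex 2.332 -1.578 4.169
endloop
endfacet
facet normal -0.879 0.064 0.472
outer loop
vertex 2.332 -1.578 4.169
vertex 2.201 0.028 3.709
vertex 1.872 -0.742 3.2
endloop
endfacet
facet normal -0.335 -0.786 -0.519
outer loop
vertex 1.872 -0.742 3.2
vertex 3.299 -1.648 3.651
vertex 2.332 -1.578 4.169
endloop
endfacet
facet normal 0.335 0.786 0.519
outer loop
vertex 2.66 -0.808 4.678
vertex 3.168 -0.042 3.191
vertex 2.201 0.028 3.709
endloop
endfacet
facet normal 0.337 -0.615 0.713
outer loop
vertex 3.628 -0.878 4.16
vertex 2.66 -0.808 4.678
vertex 3.299 -1.648 3.651
endloop
endfacet
facet normal 0.335 0.786 0.519
outer loop
vertex 3.628 -0.878 4.16
vertex 3.168 -0.042 3.191
vertex 2.66 -0.808 4.678
endloop
endfacet
facet normal -0.337 0.615 -0.713
outer loop
vertex 2.201 0.028 3.709
vertex 3.168 -0.042 3.191
vertex 1.872 -0.742 3.2
endloop
endfacet
facet normal -0.335 -0.786 -0.520
outer loop
vertex 2.84 -0.812 2.682
vertex 3.299 -1.648 3.651
vertex 1.872 -0.742 3.2
endloop
endfacet
facet normal -0.337 0.615 -0.713
outer loop
vertex 1.872 -0.742 3.2
vertex 3.168 -0.042 3.191
vertex 2.84 -0.812 2.682
endloop
endfacet
facet normal 0.879 -0.064 -0.472
outer loop
vertex 2.84 -0.812 2.682
vertex 3.628 -0.878 4.16
vertex 3.299 -1.648 3.651
endloop
endfacet
facet normal 0.880 -0.063 -0.472
outer loop
vertex 3.168 -0.042 3.191
vertex 3.628 -0.878 4.16
vertex 2.84 -0.812 2.682
endloop
endfacet
facet normal -0.991 0.094 -0.100
outer loop
vertex -2.887 -1.102 2.214
vertex -3.001 -1.468 2.998
vertex -2.912 -0.603 2.929
endloop
endfacet
facet normal -0.648 0.614 -0.451
outer loop
vertex -2.887 -1.102 2.214
vertex -2.912 -0.603 2.929
vertex -2.324 -0.441 2.304
endloop
endfacet
facet normal -0.213 0.308 -0.927
outer loop
vertex -2.887 -1.102 2.214
vertex -2.324 -0.441 2.304
vertex -2.05 -1.207 1.987
endloop
endfacet
facet normal -0.286 -0.399 -0.871
outer loop
vertex -2.887 -1.102 2.214
vertex -2.05 -1.207 1.987
vertex -2.469 -1.842 2.416
endloop
endfacet
facet normal -0.767 -0.531 -0.360
outer loop
vertex -2.887 -1.102 2.214
vertex -2.469 -1.842 2.416
vertex -3.001 -1.468 2.998
endloop
endfacet
facet normal -0.247 0.969 0.019
outer loop
vertex -2.324 -0.441 2.304
vertex -2.912 -0.603 2.929
vertex -2.091 -0.398 3.144
endloop
endfacet
facet normal -0.800 0.129 0.586
outer loop
vertex -2.912 -0.603 2.929
vertex -3.001 -1.468 2.998
vertex -2.51 -1.033 3.573
endloop
endfacet
facet normal -0.438 -0.883 0.167
outer loop
vertex -3.001 -1.468 2.998
vertex -2.469 -1.842 2.416
vertex -2.236 -1.799 3.256
endloop
endfacet
facet normal 0.340 -0.670 -0.660
outer loop
vertex -2.469 -1.842 2.416
vertex -2.05 -1.207 1.987
vertex -1.648 -1.637 2.631
endloop
endfacet
facet normal 0.459 0.475 -0.751
outer loop
vertex -2.05 -1.207 1.987
vertex -2.324 -0.441 2.304
vertex -1.559 -0.772 2.562
endloop
endfacet
facet normal 0.286 0.399 0.871
outer loop
vertex -1.673 -1.138 3.346
vertex -2.091 -0.398 3.144
vertex -2.51 -1.033 3.573
endloop
endfacet
facet normal 0.213 -0.308 0.927
outer loop
vertex -1.673 -1.138 3.346
vertex -2.51 -1.033 3.573
vertex -2.236 -1.799 3.256
endloop
endfacet
facet normal 0.648 -0.614 0.451
outer loop
vertex -1.673 -1.138 3.346
vertex -2.236 -1.799 3.256
vertex -1.648 -1.637 2.631
endloop
endfacet
facet normal 0.991 -0.094 0.100
outer loop
vertex -1.673 -1.138 3.346
vertex -1.648 -1.637 2.631
vertex -1.559 -0.772 2.562
endloop
endfacet
facet normal 0.767 0.531 0.360
outer loop
vertex -1.673 -1.138 3.346
vertex -1.559 -0.772 2.562
vertex -2.091 -0.398 3.144
endloop
endfacet
facet normal -0.340 0.670 0.660
outer loop
vertex -2.51 -1.033 3.573
vertex -2.091 -0.398 3.144
vertex -2.912 -0.603 2.929
endloop
endfacet
facet normal -0.459 -0.475 0.751
outer loop
vertex -2.236 -1.799 3.256
vertex -2.51 -1.033 3.573
vertex -3.001 -1.468 2.998
endloop
endfacet
facet normal 0.247 -0.969 -0.019
outer loop
vertex -1.648 -1.637 2.631
vertex -2.236 -1.799 3.256
vertex -2.469 -1.842 2.416
endloop
endfacet
facet normal 0.800 -0.129 -0.586
outer loop
vertex -1.559 -0.772 2.562
vertex -1.648 -1.637 2.631
vertex -2.05 -1.207 1.987
endloop
endfacet
facet normal 0.438 0.883 -0.167
outer loop
vertex -2.091 -0.398 3.144
vertex -1.559 -0.772 2.562
vertex -2.324 -0.441 2.304
endloop
endfacet

endsolid


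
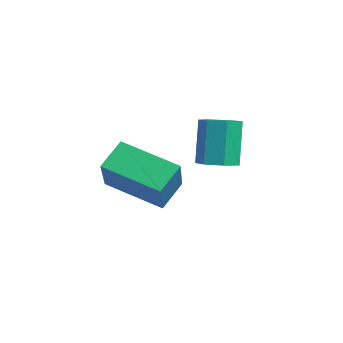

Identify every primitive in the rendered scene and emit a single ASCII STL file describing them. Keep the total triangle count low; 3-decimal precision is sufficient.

solid 
facet normal 0.233 -0.126 -0.964
outer loop
vertex -2.112 2.948 0.608
vertex -2.617 2.396 0.558
vertex -2.714 3.13 0.439
endloop
endfacet
facet normal 0.302 0.952 -0.051
outer loop
vertex -2.112 2.948 0.608
vertex -2.714 3.13 0.439
vertex -2.538 3.177 2.373
endloop
endfacet
facet normal 0.302 0.952 -0.051
outer loop
vertex -2.538 3.177 2.373
vertex -2.714 3.13 0.439
vertex -3.14 3.359 2.204
endloop
endfacet
facet normal -0.233 0.124 0.964
outer loop
vertex -2.538 3.177 2.373
vertex -3.14 3.359 2.204
vertex -3.043 2.624 2.322
endloop
endfacet
facet normal 0.234 -0.125 -0.964
outer loop
vertex -2.714 3.13 0.439
vertex -2.617 2.396 0.558
vertex -3.243 2.759 0.359
endloop
endfacet
facet normal -0.534 0.812 -0.234
outer loop
vertex -2.714 3.13 0.439
vertex -3.243 2.759 0.359
vertex -3.14 3.359 2.204
endloop
endfacet
facet normal -0.535 0.812 -0.234
outer loop
vertex -3.14 3.359 2.204
vertex -3.243 2.759 0.359
vertex -3.668 2.988 2.124
endloop
endfacet
facet normal -0.233 0.124 0.964
outer loop
vertex -3.14 3.359 2.204
vertex -3.668 2.988 2.124
vertex -3.043 2.624 2.322
endloop
endfacet
facet normal 0.234 -0.125 -0.964
outer loop
vertex -3.243 2.759 0.359
vertex -2.617 2.396 0.558
vertex -3.3 2.114 0.429
endloop
endfacet
facet normal -0.969 0.059 -0.241
outer loop
vertex -3.243 2.759 0.359
vertex -3.3 2.114 0.429
vertex -3.668 2.988 2.124
endloop
endfacet
facet normal -0.968 0.061 -0.242
outer loop
vertex -3.668 2.988 2.124
vertex -3.3 2.114 0.429
vertex -3.726 2.343 2.194
endloop
endfacet
facet normal -0.232 0.126 0.964
outer loop
vertex -3.668 2.988 2.124
vertex -3.726 2.343 2.194
vertex -3.043 2.624 2.322
endloop
endfacet
facet normal 0.233 -0.124 -0.964
outer loop
vertex -3.3 2.114 0.429
vertex -2.617 2.396 0.558
vertex -2.844 1.682 0.595
endloop
endfacet
facet normal -0.673 -0.736 -0.067
outer loop
vertex -3.3 2.114 0.429
vertex -2.844 1.682 0.595
vertex -3.726 2.343 2.194
endloop
endfacet
facet normal -0.673 -0.736 -0.067
outer loop
vertex -3.726 2.343 2.194
vertex -2.844 1.682 0.595
vertex -3.27 1.911 2.36
endloop
endfacet
facet normal -0.232 0.125 0.965
outer loop
vertex -3.726 2.343 2.194
vertex -3.27 1.911 2.36
vertex -3.043 2.624 2.322
endloop
endfacet
facet normal 0.233 -0.124 -0.965
outer loop
vertex -2.844 1.682 0.595
vertex -2.617 2.396 0.558
vertex -2.216 1.786 0.733
endloop
endfacet
facet normal 0.127 -0.979 0.158
outer loop
vertex -2.844 1.682 0.595
vertex -2.216 1.786 0.733
vertex -3.27 1.911 2.36
endloop
endfacet
facet normal 0.127 -0.979 0.158
outer loop
vertex -3.27 1.911 2.36
vertex -2.216 1.786 0.733
vertex -2.642 2.015 2.498
endloop
endfacet
facet normal -0.233 0.125 0.964
outer loop
vertex -3.27 1.911 2.36
vertex -2.642 2.015 2.498
vertex -3.043 2.624 2.322
endloop
endfacet
facet normal 0.233 -0.124 -0.965
outer loop
vertex -2.216 1.786 0.733
vertex -2.617 2.396 0.558
vertex -1.891 2.35 0.739
endloop
endfacet
facet normal 0.834 -0.484 0.264
outer loop
vertex -2.216 1.786 0.733
vertex -1.891 2.35 0.739
vertex -2.642 2.015 2.498
endloop
endfacet
facet normal 0.834 -0.484 0.264
outer loop
vertex -2.642 2.015 2.498
vertex -1.891 2.35 0.739
vertex -2.317 2.579 2.504
endloop
endfacet
facet normal -0.234 0.125 0.964
outer loop
vertex -2.642 2.015 2.498
vertex -2.317 2.579 2.504
vertex -3.043 2.624 2.322
endloop
endfacet
facet normal 0.233 -0.125 -0.964
outer loop
vertex -1.891 2.35 0.739
vertex -2.617 2.396 0.558
vertex -2.112 2.948 0.608
endloop
endfacet
facet normal 0.911 0.374 0.171
outer loop
vertex -1.891 2.35 0.739
vertex -2.112 2.948 0.608
vertex -2.317 2.579 2.504
endloop
endfacet
facet normal 0.911 0.374 0.171
outer loop
vertex -2.317 2.579 2.504
vertex -2.112 2.948 0.608
vertex -2.538 3.177 2.373
endloop
endfacet
facet normal -0.234 0.125 0.964
outer loop
vertex -2.317 2.579 2.504
vertex -2.538 3.177 2.373
vertex -3.043 2.624 2.322
endloop
endfacet
facet normal -0.740 0.240 -0.629
outer loop
vertex -2.95 -0.653 0.93
vertex -1.76 0.922 0.13
vertex -2.492 -1.42 0.099
endloop
endfacet
facet normal -0.559 -0.740 0.375
outer loop
vertex -0.88 -1.942 1.47
vertex -2.95 -0.653 0.93
vertex -2.492 -1.42 0.099
endloop
endfacet
facet normal -0.740 0.240 -0.628
outer loop
vertex -2.492 -1.42 0.099
vertex -1.76 0.922 0.13
vertex -1.303 0.155 -0.701
endloop
endfacet
facet normal 0.375 -0.629 -0.681
outer loop
vertex -1.303 0.155 -0.701
vertex -0.88 -1.942 1.47
vertex -2.492 -1.42 0.099
endloop
endfacet
facet normal -0.375 0.629 0.681
outer loop
vertex -2.95 -0.653 0.93
vertex -0.148 0.4 1.501
vertex -1.76 0.922 0.13
endloop
endfacet
facet normal -0.559 -0.740 0.376
outer loop
vertex -1.337 -1.175 2.301
vertex -2.95 -0.653 0.93
vertex -0.88 -1.942 1.47
endloop
endfacet
facet normal -0.375 0.629 0.681
outer loop
vertex -1.337 -1.175 2.301
vertex -0.148 0.4 1.501
vertex -2.95 -0.653 0.93
endloop
endfacet
facet normal 0.559 0.740 -0.375
outer loop
vertex -1.76 0.922 0.13
vertex -0.148 0.4 1.501
vertex -1.303 0.155 -0.701
endloop
endfacet
facet normal 0.375 -0.629 -0.681
outer loop
vertex 0.31 -0.367 0.67
vertex -0.88 -1.942 1.47
vertex -1.303 0.155 -0.701
endloop
endfacet
facet normal 0.558 0.740 -0.375
outer loop
vertex -1.303 0.155 -0.701
vertex -0.148 0.4 1.501
vertex 0.31 -0.367 0.67
endloop
endfacet
facet normal 0.740 -0.240 0.628
outer loop
vertex 0.31 -0.367 0.67
vertex -1.337 -1.175 2.301
vertex -0.88 -1.942 1.47
endloop
endfacet
facet normal 0.740 -0.239 0.629
outer loop
vertex -0.148 0.4 1.501
vertex -1.337 -1.175 2.301
vertex 0.31 -0.367 0.67
endloop
endfacet

endsolid


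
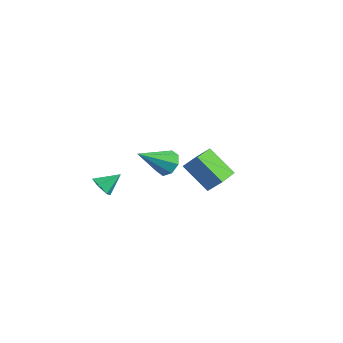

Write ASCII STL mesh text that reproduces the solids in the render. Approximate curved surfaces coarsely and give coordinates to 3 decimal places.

solid 
facet normal 0.000 0.826 -0.563
outer loop
vertex 1.575 -0.865 3.828
vertex 1.261 -1.255 3.256
vertex 0.993 -0.854 3.844
endloop
endfacet
facet normal 0.031 0.240 0.970
outer loop
vertex 1.575 -0.865 3.828
vertex 0.993 -0.854 3.844
vertex 1.259 -2.825 4.324
endloop
endfacet
facet normal 0.002 0.827 -0.563
outer loop
vertex 0.993 -0.854 3.844
vertex 1.261 -1.255 3.256
vertex 0.569 -1.077 3.515
endloop
endfacet
facet normal -0.642 0.099 0.760
outer loop
vertex 0.993 -0.854 3.844
vertex 0.569 -1.077 3.515
vertex 1.259 -2.825 4.324
endloop
endfacet
facet normal 0.002 0.827 -0.562
outer loop
vertex 0.569 -1.077 3.515
vertex 1.261 -1.255 3.256
vertex 0.55 -1.404 3.034
endloop
endfacet
facet normal -0.938 -0.269 0.220
outer loop
vertex 0.569 -1.077 3.515
vertex 0.55 -1.404 3.034
vertex 1.259 -2.825 4.324
endloop
endfacet
facet normal 0.002 0.827 -0.563
outer loop
vertex 0.55 -1.404 3.034
vertex 1.261 -1.255 3.256
vertex 0.947 -1.644 2.683
endloop
endfacet
facet normal -0.686 -0.646 -0.334
outer loop
vertex 0.55 -1.404 3.034
vertex 0.947 -1.644 2.683
vertex 1.259 -2.825 4.324
endloop
endfacet
facet normal 0.001 0.827 -0.562
outer loop
vertex 0.947 -1.644 2.683
vertex 1.261 -1.255 3.256
vertex 1.528 -1.655 2.668
endloop
endfacet
facet normal -0.030 -0.814 -0.580
outer loop
vertex 0.947 -1.644 2.683
vertex 1.528 -1.655 2.668
vertex 1.259 -2.825 4.324
endloop
endfacet
facet normal 0.001 0.827 -0.562
outer loop
vertex 1.528 -1.655 2.668
vertex 1.261 -1.255 3.256
vertex 1.953 -1.432 2.997
endloop
endfacet
facet normal 0.640 -0.673 -0.371
outer loop
vertex 1.528 -1.655 2.668
vertex 1.953 -1.432 2.997
vertex 1.259 -2.825 4.324
endloop
endfacet
facet normal 0.001 0.826 -0.563
outer loop
vertex 1.953 -1.432 2.997
vertex 1.261 -1.255 3.256
vertex 1.972 -1.105 3.477
endloop
endfacet
facet normal 0.937 -0.305 0.170
outer loop
vertex 1.953 -1.432 2.997
vertex 1.972 -1.105 3.477
vertex 1.259 -2.825 4.324
endloop
endfacet
facet normal 0.001 0.826 -0.564
outer loop
vertex 1.972 -1.105 3.477
vertex 1.261 -1.255 3.256
vertex 1.575 -0.865 3.828
endloop
endfacet
facet normal 0.685 0.073 0.725
outer loop
vertex 1.972 -1.105 3.477
vertex 1.575 -0.865 3.828
vertex 1.259 -2.825 4.324
endloop
endfacet
facet normal -0.196 -0.779 -0.596
outer loop
vertex -1.357 -2.816 0.284
vertex -1.646 -3.129 0.788
vertex -2.003 -2.738 0.395
endloop
endfacet
facet normal 0.031 0.894 -0.446
outer loop
vertex -1.357 -2.816 0.284
vertex -2.003 -2.738 0.395
vertex -1.414 -2.211 1.492
endloop
endfacet
facet normal -0.196 -0.779 -0.596
outer loop
vertex -2.003 -2.738 0.395
vertex -1.646 -3.129 0.788
vertex -2.292 -3.051 0.899
endloop
endfacet
facet normal -0.704 0.709 0.037
outer loop
vertex -2.003 -2.738 0.395
vertex -2.292 -3.051 0.899
vertex -1.414 -2.211 1.492
endloop
endfacet
facet normal -0.196 -0.779 -0.596
outer loop
vertex -2.292 -3.051 0.899
vertex -1.646 -3.129 0.788
vertex -1.935 -3.442 1.292
endloop
endfacet
facet normal -0.650 0.154 0.744
outer loop
vertex -2.292 -3.051 0.899
vertex -1.935 -3.442 1.292
vertex -1.414 -2.211 1.492
endloop
endfacet
facet normal -0.198 -0.778 -0.596
outer loop
vertex -1.935 -3.442 1.292
vertex -1.646 -3.129 0.788
vertex -1.289 -3.521 1.181
endloop
endfacet
facet normal 0.140 -0.216 0.966
outer loop
vertex -1.935 -3.442 1.292
vertex -1.289 -3.521 1.181
vertex -1.414 -2.211 1.492
endloop
endfacet
facet normal -0.198 -0.778 -0.596
outer loop
vertex -1.289 -3.521 1.181
vertex -1.646 -3.129 0.788
vertex -1.0 -3.208 0.677
endloop
endfacet
facet normal 0.875 -0.031 0.483
outer loop
vertex -1.289 -3.521 1.181
vertex -1.0 -3.208 0.677
vertex -1.414 -2.211 1.492
endloop
endfacet
facet normal -0.198 -0.778 -0.596
outer loop
vertex -1.0 -3.208 0.677
vertex -1.646 -3.129 0.788
vertex -1.357 -2.816 0.284
endloop
endfacet
facet normal 0.822 0.524 -0.224
outer loop
vertex -1.0 -3.208 0.677
vertex -1.357 -2.816 0.284
vertex -1.414 -2.211 1.492
endloop
endfacet
facet normal -0.634 -0.347 0.691
outer loop
vertex -2.079 2.404 1.001
vertex -3.04 3.727 0.784
vertex -2.603 1.903 0.269
endloop
endfacet
facet normal 0.583 -0.802 0.132
outer loop
vertex -1.38 2.573 -1.064
vertex -2.079 2.404 1.001
vertex -2.603 1.903 0.269
endloop
endfacet
facet normal -0.634 -0.347 0.691
outer loop
vertex -2.603 1.903 0.269
vertex -3.04 3.727 0.784
vertex -3.564 3.226 0.052
endloop
endfacet
facet normal -0.509 -0.486 -0.711
outer loop
vertex -3.564 3.226 0.052
vertex -1.38 2.573 -1.064
vertex -2.603 1.903 0.269
endloop
endfacet
facet normal 0.509 0.486 0.711
outer loop
vertex -2.079 2.404 1.001
vertex -1.817 4.397 -0.549
vertex -3.04 3.727 0.784
endloop
endfacet
facet normal 0.583 -0.802 0.132
outer loop
vertex -0.856 3.074 -0.332
vertex -2.079 2.404 1.001
vertex -1.38 2.573 -1.064
endloop
endfacet
facet normal 0.509 0.486 0.711
outer loop
vertex -0.856 3.074 -0.332
vertex -1.817 4.397 -0.549
vertex -2.079 2.404 1.001
endloop
endfacet
facet normal -0.583 0.802 -0.132
outer loop
vertex -3.04 3.727 0.784
vertex -1.817 4.397 -0.549
vertex -3.564 3.226 0.052
endloop
endfacet
facet normal -0.509 -0.486 -0.711
outer loop
vertex -2.341 3.896 -1.281
vertex -1.38 2.573 -1.064
vertex -3.564 3.226 0.052
endloop
endfacet
facet normal -0.583 0.802 -0.132
outer loop
vertex -3.564 3.226 0.052
vertex -1.817 4.397 -0.549
vertex -2.341 3.896 -1.281
endloop
endfacet
facet normal 0.634 0.347 -0.691
outer loop
vertex -2.341 3.896 -1.281
vertex -0.856 3.074 -0.332
vertex -1.38 2.573 -1.064
endloop
endfacet
facet normal 0.634 0.347 -0.691
outer loop
vertex -1.817 4.397 -0.549
vertex -0.856 3.074 -0.332
vertex -2.341 3.896 -1.281
endloop
endfacet

endsolid


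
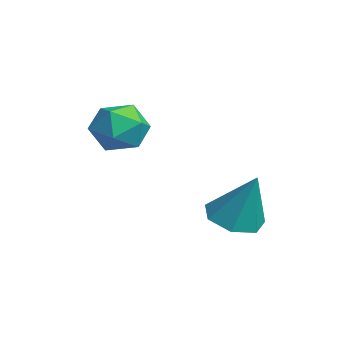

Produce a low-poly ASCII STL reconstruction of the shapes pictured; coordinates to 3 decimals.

solid 
facet normal -0.356 -0.236 -0.904
outer loop
vertex 2.629 2.451 -4.29
vertex 1.806 1.977 -3.842
vertex 1.902 2.979 -4.141
endloop
endfacet
facet normal 0.588 0.809 0.003
outer loop
vertex 2.629 2.451 -4.29
vertex 1.902 2.979 -4.141
vertex 2.574 2.483 -1.898
endloop
endfacet
facet normal -0.358 -0.235 -0.904
outer loop
vertex 1.902 2.979 -4.141
vertex 1.806 1.977 -3.842
vertex 1.103 2.753 -3.766
endloop
endfacet
facet normal -0.150 0.955 0.256
outer loop
vertex 1.902 2.979 -4.141
vertex 1.103 2.753 -3.766
vertex 2.574 2.483 -1.898
endloop
endfacet
facet normal -0.357 -0.235 -0.904
outer loop
vertex 1.103 2.753 -3.766
vertex 1.806 1.977 -3.842
vertex 0.833 1.943 -3.449
endloop
endfacet
facet normal -0.667 0.454 0.591
outer loop
vertex 1.103 2.753 -3.766
vertex 0.833 1.943 -3.449
vertex 2.574 2.483 -1.898
endloop
endfacet
facet normal -0.357 -0.236 -0.904
outer loop
vertex 0.833 1.943 -3.449
vertex 1.806 1.977 -3.842
vertex 1.296 1.158 -3.427
endloop
endfacet
facet normal -0.574 -0.317 0.755
outer loop
vertex 0.833 1.943 -3.449
vertex 1.296 1.158 -3.427
vertex 2.574 2.483 -1.898
endloop
endfacet
facet normal -0.357 -0.236 -0.904
outer loop
vertex 1.296 1.158 -3.427
vertex 1.806 1.977 -3.842
vertex 2.143 0.99 -3.718
endloop
endfacet
facet normal 0.060 -0.779 0.625
outer loop
vertex 1.296 1.158 -3.427
vertex 2.143 0.99 -3.718
vertex 2.574 2.483 -1.898
endloop
endfacet
facet normal -0.357 -0.235 -0.904
outer loop
vertex 2.143 0.99 -3.718
vertex 1.806 1.977 -3.842
vertex 2.737 1.565 -4.102
endloop
endfacet
facet normal 0.756 -0.582 0.298
outer loop
vertex 2.143 0.99 -3.718
vertex 2.737 1.565 -4.102
vertex 2.574 2.483 -1.898
endloop
endfacet
facet normal -0.357 -0.235 -0.904
outer loop
vertex 2.737 1.565 -4.102
vertex 1.806 1.977 -3.842
vertex 2.629 2.451 -4.29
endloop
endfacet
facet normal 0.992 0.125 0.021
outer loop
vertex 2.737 1.565 -4.102
vertex 2.629 2.451 -4.29
vertex 2.574 2.483 -1.898
endloop
endfacet
facet normal -0.712 0.199 0.674
outer loop
vertex -0.917 -0.891 -0.092
vertex -0.625 -1.787 0.481
vertex -0.149 -0.815 0.697
endloop
endfacet
facet normal -0.467 0.800 0.377
outer loop
vertex -0.917 -0.891 -0.092
vertex -0.149 -0.815 0.697
vertex -0.011 -0.283 -0.26
endloop
endfacet
facet normal -0.568 0.756 -0.327
outer loop
vertex -0.917 -0.891 -0.092
vertex -0.011 -0.283 -0.26
vertex -0.402 -0.926 -1.068
endloop
endfacet
facet normal -0.875 0.127 -0.466
outer loop
vertex -0.917 -0.891 -0.092
vertex -0.402 -0.926 -1.068
vertex -0.781 -1.856 -0.609
endloop
endfacet
facet normal -0.964 -0.217 0.152
outer loop
vertex -0.917 -0.891 -0.092
vertex -0.781 -1.856 -0.609
vertex -0.625 -1.787 0.481
endloop
endfacet
facet normal 0.236 0.834 0.498
outer loop
vertex -0.011 -0.283 -0.26
vertex -0.149 -0.815 0.697
vertex 0.841 -0.804 0.209
endloop
endfacet
facet normal -0.161 -0.138 0.977
outer loop
vertex -0.149 -0.815 0.697
vertex -0.625 -1.787 0.481
vertex 0.462 -1.734 0.668
endloop
endfacet
facet normal -0.569 -0.811 0.133
outer loop
vertex -0.625 -1.787 0.481
vertex -0.781 -1.856 -0.609
vertex 0.071 -2.377 -0.14
endloop
endfacet
facet normal -0.425 -0.255 -0.868
outer loop
vertex -0.781 -1.856 -0.609
vertex -0.402 -0.926 -1.068
vertex 0.209 -1.845 -1.097
endloop
endfacet
facet normal 0.073 0.763 -0.642
outer loop
vertex -0.402 -0.926 -1.068
vertex -0.011 -0.283 -0.26
vertex 0.685 -0.873 -0.881
endloop
endfacet
facet normal 0.875 -0.127 0.466
outer loop
vertex 0.977 -1.769 -0.308
vertex 0.841 -0.804 0.209
vertex 0.462 -1.734 0.668
endloop
endfacet
facet normal 0.568 -0.756 0.327
outer loop
vertex 0.977 -1.769 -0.308
vertex 0.462 -1.734 0.668
vertex 0.071 -2.377 -0.14
endloop
endfacet
facet normal 0.467 -0.800 -0.377
outer loop
vertex 0.977 -1.769 -0.308
vertex 0.071 -2.377 -0.14
vertex 0.209 -1.845 -1.097
endloop
endfacet
facet normal 0.712 -0.199 -0.674
outer loop
vertex 0.977 -1.769 -0.308
vertex 0.209 -1.845 -1.097
vertex 0.685 -0.873 -0.881
endloop
endfacet
facet normal 0.964 0.217 -0.152
outer loop
vertex 0.977 -1.769 -0.308
vertex 0.685 -0.873 -0.881
vertex 0.841 -0.804 0.209
endloop
endfacet
facet normal 0.425 0.255 0.868
outer loop
vertex 0.462 -1.734 0.668
vertex 0.841 -0.804 0.209
vertex -0.149 -0.815 0.697
endloop
endfacet
facet normal -0.073 -0.763 0.642
outer loop
vertex 0.071 -2.377 -0.14
vertex 0.462 -1.734 0.668
vertex -0.625 -1.787 0.481
endloop
endfacet
facet normal -0.236 -0.834 -0.498
outer loop
vertex 0.209 -1.845 -1.097
vertex 0.071 -2.377 -0.14
vertex -0.781 -1.856 -0.609
endloop
endfacet
facet normal 0.161 0.138 -0.977
outer loop
vertex 0.685 -0.873 -0.881
vertex 0.209 -1.845 -1.097
vertex -0.402 -0.926 -1.068
endloop
endfacet
facet normal 0.569 0.811 -0.133
outer loop
vertex 0.841 -0.804 0.209
vertex 0.685 -0.873 -0.881
vertex -0.011 -0.283 -0.26
endloop
endfacet

endsolid


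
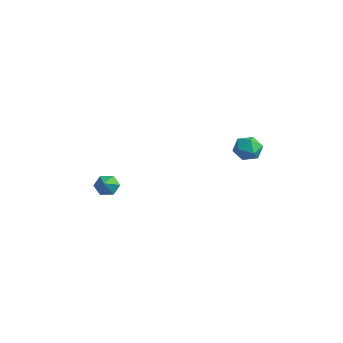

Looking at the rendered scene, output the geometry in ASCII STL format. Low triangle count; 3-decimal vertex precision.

solid 
facet normal -0.942 -0.299 0.153
outer loop
vertex 2.731 2.144 3.683
vertex 2.967 1.311 3.508
vertex 3.005 1.616 4.336
endloop
endfacet
facet normal -0.788 0.274 0.552
outer loop
vertex 2.731 2.144 3.683
vertex 3.005 1.616 4.336
vertex 3.275 2.456 4.305
endloop
endfacet
facet normal -0.589 0.800 0.114
outer loop
vertex 2.731 2.144 3.683
vertex 3.275 2.456 4.305
vertex 3.403 2.671 3.458
endloop
endfacet
facet normal -0.620 0.553 -0.557
outer loop
vertex 2.731 2.144 3.683
vertex 3.403 2.671 3.458
vertex 3.214 1.963 2.965
endloop
endfacet
facet normal -0.838 -0.126 -0.532
outer loop
vertex 2.731 2.144 3.683
vertex 3.214 1.963 2.965
vertex 2.967 1.311 3.508
endloop
endfacet
facet normal -0.232 0.110 0.966
outer loop
vertex 3.275 2.456 4.305
vertex 3.005 1.616 4.336
vertex 3.846 1.817 4.515
endloop
endfacet
facet normal -0.479 -0.816 0.323
outer loop
vertex 3.005 1.616 4.336
vertex 2.967 1.311 3.508
vertex 3.657 1.109 4.022
endloop
endfacet
facet normal -0.311 -0.536 -0.785
outer loop
vertex 2.967 1.311 3.508
vertex 3.214 1.963 2.965
vertex 3.785 1.324 3.175
endloop
endfacet
facet normal 0.041 0.564 -0.825
outer loop
vertex 3.214 1.963 2.965
vertex 3.403 2.671 3.458
vertex 4.055 2.164 3.144
endloop
endfacet
facet normal 0.090 0.962 0.258
outer loop
vertex 3.403 2.671 3.458
vertex 3.275 2.456 4.305
vertex 4.093 2.469 3.972
endloop
endfacet
facet normal 0.620 -0.553 0.557
outer loop
vertex 4.329 1.636 3.797
vertex 3.846 1.817 4.515
vertex 3.657 1.109 4.022
endloop
endfacet
facet normal 0.589 -0.800 -0.114
outer loop
vertex 4.329 1.636 3.797
vertex 3.657 1.109 4.022
vertex 3.785 1.324 3.175
endloop
endfacet
facet normal 0.788 -0.274 -0.552
outer loop
vertex 4.329 1.636 3.797
vertex 3.785 1.324 3.175
vertex 4.055 2.164 3.144
endloop
endfacet
facet normal 0.942 0.299 -0.153
outer loop
vertex 4.329 1.636 3.797
vertex 4.055 2.164 3.144
vertex 4.093 2.469 3.972
endloop
endfacet
facet normal 0.838 0.126 0.532
outer loop
vertex 4.329 1.636 3.797
vertex 4.093 2.469 3.972
vertex 3.846 1.817 4.515
endloop
endfacet
facet normal -0.041 -0.564 0.825
outer loop
vertex 3.657 1.109 4.022
vertex 3.846 1.817 4.515
vertex 3.005 1.616 4.336
endloop
endfacet
facet normal -0.090 -0.962 -0.258
outer loop
vertex 3.785 1.324 3.175
vertex 3.657 1.109 4.022
vertex 2.967 1.311 3.508
endloop
endfacet
facet normal 0.232 -0.110 -0.966
outer loop
vertex 4.055 2.164 3.144
vertex 3.785 1.324 3.175
vertex 3.214 1.963 2.965
endloop
endfacet
facet normal 0.479 0.816 -0.323
outer loop
vertex 4.093 2.469 3.972
vertex 4.055 2.164 3.144
vertex 3.403 2.671 3.458
endloop
endfacet
facet normal 0.311 0.536 0.785
outer loop
vertex 3.846 1.817 4.515
vertex 4.093 2.469 3.972
vertex 3.275 2.456 4.305
endloop
endfacet
facet normal -0.601 0.556 -0.575
outer loop
vertex -3.677 -1.783 -1.901
vertex -4.225 -1.851 -1.394
vertex -3.741 -1.28 -1.348
endloop
endfacet
facet normal 0.963 0.244 -0.111
outer loop
vertex -3.677 -1.783 -1.901
vertex -3.741 -1.28 -1.348
vertex -3.275 -2.729 -0.486
endloop
endfacet
facet normal -0.601 0.556 -0.575
outer loop
vertex -3.741 -1.28 -1.348
vertex -4.225 -1.851 -1.394
vertex -4.289 -1.348 -0.841
endloop
endfacet
facet normal 0.528 0.553 0.645
outer loop
vertex -3.741 -1.28 -1.348
vertex -4.289 -1.348 -0.841
vertex -3.275 -2.729 -0.486
endloop
endfacet
facet normal -0.601 0.555 -0.575
outer loop
vertex -4.289 -1.348 -0.841
vertex -4.225 -1.851 -1.394
vertex -4.773 -1.919 -0.886
endloop
endfacet
facet normal -0.207 0.098 0.973
outer loop
vertex -4.289 -1.348 -0.841
vertex -4.773 -1.919 -0.886
vertex -3.275 -2.729 -0.486
endloop
endfacet
facet normal -0.601 0.555 -0.575
outer loop
vertex -4.773 -1.919 -0.886
vertex -4.225 -1.851 -1.394
vertex -4.709 -2.422 -1.439
endloop
endfacet
facet normal -0.506 -0.666 0.547
outer loop
vertex -4.773 -1.919 -0.886
vertex -4.709 -2.422 -1.439
vertex -3.275 -2.729 -0.486
endloop
endfacet
facet normal -0.601 0.555 -0.575
outer loop
vertex -4.709 -2.422 -1.439
vertex -4.225 -1.851 -1.394
vertex -4.161 -2.354 -1.947
endloop
endfacet
facet normal -0.071 -0.976 -0.207
outer loop
vertex -4.709 -2.422 -1.439
vertex -4.161 -2.354 -1.947
vertex -3.275 -2.729 -0.486
endloop
endfacet
facet normal -0.601 0.556 -0.575
outer loop
vertex -4.161 -2.354 -1.947
vertex -4.225 -1.851 -1.394
vertex -3.677 -1.783 -1.901
endloop
endfacet
facet normal 0.665 -0.520 -0.537
outer loop
vertex -4.161 -2.354 -1.947
vertex -3.677 -1.783 -1.901
vertex -3.275 -2.729 -0.486
endloop
endfacet

endsolid


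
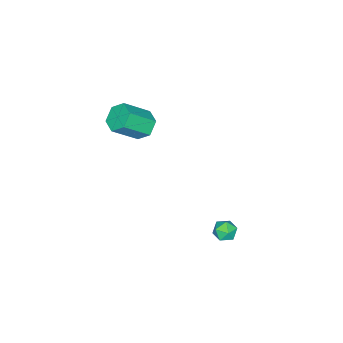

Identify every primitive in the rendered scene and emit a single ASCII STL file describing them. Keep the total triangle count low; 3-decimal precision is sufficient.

solid 
facet normal 0.438 0.092 0.894
outer loop
vertex 3.727 3.913 0.117
vertex 3.243 3.486 0.398
vertex 3.838 3.217 0.134
endloop
endfacet
facet normal 0.916 0.155 0.371
outer loop
vertex 3.727 3.913 0.117
vertex 3.838 3.217 0.134
vertex 4.008 3.587 -0.441
endloop
endfacet
facet normal 0.715 0.698 -0.047
outer loop
vertex 3.727 3.913 0.117
vertex 4.008 3.587 -0.441
vertex 3.517 4.084 -0.533
endloop
endfacet
facet normal 0.111 0.969 0.219
outer loop
vertex 3.727 3.913 0.117
vertex 3.517 4.084 -0.533
vertex 3.044 4.021 -0.014
endloop
endfacet
facet normal -0.060 0.595 0.801
outer loop
vertex 3.727 3.913 0.117
vertex 3.044 4.021 -0.014
vertex 3.243 3.486 0.398
endloop
endfacet
facet normal 0.896 -0.443 -0.020
outer loop
vertex 4.008 3.587 -0.441
vertex 3.838 3.217 0.134
vertex 3.696 2.959 -0.506
endloop
endfacet
facet normal 0.121 -0.545 0.829
outer loop
vertex 3.838 3.217 0.134
vertex 3.243 3.486 0.398
vertex 3.223 2.896 0.013
endloop
endfacet
facet normal -0.683 0.269 0.679
outer loop
vertex 3.243 3.486 0.398
vertex 3.044 4.021 -0.014
vertex 2.732 3.393 -0.079
endloop
endfacet
facet normal -0.405 0.876 -0.263
outer loop
vertex 3.044 4.021 -0.014
vertex 3.517 4.084 -0.533
vertex 2.902 3.763 -0.654
endloop
endfacet
facet normal 0.571 0.435 -0.696
outer loop
vertex 3.517 4.084 -0.533
vertex 4.008 3.587 -0.441
vertex 3.497 3.494 -0.918
endloop
endfacet
facet normal -0.111 -0.969 -0.219
outer loop
vertex 3.013 3.067 -0.637
vertex 3.696 2.959 -0.506
vertex 3.223 2.896 0.013
endloop
endfacet
facet normal -0.715 -0.698 0.047
outer loop
vertex 3.013 3.067 -0.637
vertex 3.223 2.896 0.013
vertex 2.732 3.393 -0.079
endloop
endfacet
facet normal -0.916 -0.155 -0.371
outer loop
vertex 3.013 3.067 -0.637
vertex 2.732 3.393 -0.079
vertex 2.902 3.763 -0.654
endloop
endfacet
facet normal -0.438 -0.092 -0.894
outer loop
vertex 3.013 3.067 -0.637
vertex 2.902 3.763 -0.654
vertex 3.497 3.494 -0.918
endloop
endfacet
facet normal 0.060 -0.595 -0.801
outer loop
vertex 3.013 3.067 -0.637
vertex 3.497 3.494 -0.918
vertex 3.696 2.959 -0.506
endloop
endfacet
facet normal 0.405 -0.876 0.263
outer loop
vertex 3.223 2.896 0.013
vertex 3.696 2.959 -0.506
vertex 3.838 3.217 0.134
endloop
endfacet
facet normal -0.571 -0.435 0.696
outer loop
vertex 2.732 3.393 -0.079
vertex 3.223 2.896 0.013
vertex 3.243 3.486 0.398
endloop
endfacet
facet normal -0.896 0.443 0.020
outer loop
vertex 2.902 3.763 -0.654
vertex 2.732 3.393 -0.079
vertex 3.044 4.021 -0.014
endloop
endfacet
facet normal -0.121 0.545 -0.829
outer loop
vertex 3.497 3.494 -0.918
vertex 2.902 3.763 -0.654
vertex 3.517 4.084 -0.533
endloop
endfacet
facet normal 0.683 -0.269 -0.679
outer loop
vertex 3.696 2.959 -0.506
vertex 3.497 3.494 -0.918
vertex 4.008 3.587 -0.441
endloop
endfacet
facet normal -0.609 0.443 -0.658
outer loop
vertex 1.733 -2.888 2.452
vertex 1.051 -2.959 3.035
vertex 1.575 -2.228 3.042
endloop
endfacet
facet normal 0.774 0.515 -0.369
outer loop
vertex 1.733 -2.888 2.452
vertex 1.575 -2.228 3.042
vertex 2.89 -3.73 3.702
endloop
endfacet
facet normal 0.773 0.514 -0.370
outer loop
vertex 2.89 -3.73 3.702
vertex 1.575 -2.228 3.042
vertex 2.733 -3.069 4.292
endloop
endfacet
facet normal 0.609 -0.443 0.658
outer loop
vertex 2.89 -3.73 3.702
vertex 2.733 -3.069 4.292
vertex 2.209 -3.801 4.285
endloop
endfacet
facet normal -0.610 0.443 -0.657
outer loop
vertex 1.575 -2.228 3.042
vertex 1.051 -2.959 3.035
vertex 0.894 -2.299 3.626
endloop
endfacet
facet normal 0.235 0.893 0.383
outer loop
vertex 1.575 -2.228 3.042
vertex 0.894 -2.299 3.626
vertex 2.733 -3.069 4.292
endloop
endfacet
facet normal 0.235 0.893 0.383
outer loop
vertex 2.733 -3.069 4.292
vertex 0.894 -2.299 3.626
vertex 2.051 -3.14 4.876
endloop
endfacet
facet normal 0.609 -0.443 0.658
outer loop
vertex 2.733 -3.069 4.292
vertex 2.051 -3.14 4.876
vertex 2.209 -3.801 4.285
endloop
endfacet
facet normal -0.609 0.444 -0.657
outer loop
vertex 0.894 -2.299 3.626
vertex 1.051 -2.959 3.035
vertex 0.37 -3.03 3.618
endloop
endfacet
facet normal -0.539 0.378 0.753
outer loop
vertex 0.894 -2.299 3.626
vertex 0.37 -3.03 3.618
vertex 2.051 -3.14 4.876
endloop
endfacet
facet normal -0.539 0.378 0.753
outer loop
vertex 2.051 -3.14 4.876
vertex 0.37 -3.03 3.618
vertex 1.527 -3.872 4.868
endloop
endfacet
facet normal 0.609 -0.443 0.658
outer loop
vertex 2.051 -3.14 4.876
vertex 1.527 -3.872 4.868
vertex 2.209 -3.801 4.285
endloop
endfacet
facet normal -0.609 0.443 -0.658
outer loop
vertex 0.37 -3.03 3.618
vertex 1.051 -2.959 3.035
vertex 0.527 -3.691 3.028
endloop
endfacet
facet normal -0.774 -0.514 0.370
outer loop
vertex 0.37 -3.03 3.618
vertex 0.527 -3.691 3.028
vertex 1.527 -3.872 4.868
endloop
endfacet
facet normal -0.773 -0.515 0.370
outer loop
vertex 1.527 -3.872 4.868
vertex 0.527 -3.691 3.028
vertex 1.685 -4.532 4.278
endloop
endfacet
facet normal 0.609 -0.443 0.658
outer loop
vertex 1.527 -3.872 4.868
vertex 1.685 -4.532 4.278
vertex 2.209 -3.801 4.285
endloop
endfacet
facet normal -0.609 0.443 -0.658
outer loop
vertex 0.527 -3.691 3.028
vertex 1.051 -2.959 3.035
vertex 1.209 -3.62 2.444
endloop
endfacet
facet normal -0.235 -0.893 -0.383
outer loop
vertex 0.527 -3.691 3.028
vertex 1.209 -3.62 2.444
vertex 1.685 -4.532 4.278
endloop
endfacet
facet normal -0.235 -0.893 -0.383
outer loop
vertex 1.685 -4.532 4.278
vertex 1.209 -3.62 2.444
vertex 2.366 -4.461 3.694
endloop
endfacet
facet normal 0.610 -0.443 0.657
outer loop
vertex 1.685 -4.532 4.278
vertex 2.366 -4.461 3.694
vertex 2.209 -3.801 4.285
endloop
endfacet
facet normal -0.609 0.443 -0.658
outer loop
vertex 1.209 -3.62 2.444
vertex 1.051 -2.959 3.035
vertex 1.733 -2.888 2.452
endloop
endfacet
facet normal 0.539 -0.378 -0.753
outer loop
vertex 1.209 -3.62 2.444
vertex 1.733 -2.888 2.452
vertex 2.366 -4.461 3.694
endloop
endfacet
facet normal 0.539 -0.378 -0.753
outer loop
vertex 2.366 -4.461 3.694
vertex 1.733 -2.888 2.452
vertex 2.89 -3.73 3.702
endloop
endfacet
facet normal 0.609 -0.444 0.657
outer loop
vertex 2.366 -4.461 3.694
vertex 2.89 -3.73 3.702
vertex 2.209 -3.801 4.285
endloop
endfacet

endsolid
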